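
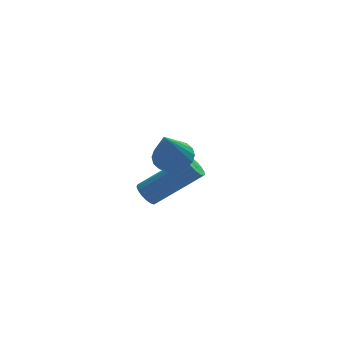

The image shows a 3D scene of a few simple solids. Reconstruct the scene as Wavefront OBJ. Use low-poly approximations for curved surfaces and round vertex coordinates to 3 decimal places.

v 1.788 -0.051 -3.742
v 2.043 0.271 -4.044
v 3.707 0.214 -2.699
v 3.452 -0.109 -2.398
v 1.923 0.418 -3.89
v 3.587 0.361 -2.545
v 1.773 0.457 -3.702
v 3.436 0.4 -2.357
v 1.626 0.379 -3.523
v 3.289 0.322 -2.178
v 1.516 0.203 -3.395
v 3.179 0.146 -2.05
v 1.468 -0.031 -3.346
v 3.132 -0.088 -2.001
v 1.494 -0.27 -3.388
v 3.158 -0.327 -2.043
v 1.587 -0.459 -3.511
v 3.251 -0.516 -2.166
v 1.726 -0.555 -3.687
v 3.39 -0.612 -2.343
v 1.88 -0.535 -3.876
v 3.543 -0.592 -2.531
v 2.012 -0.404 -4.035
v 3.676 -0.462 -2.69
v 2.093 -0.193 -4.126
v 3.757 -0.25 -2.781
v 2.104 0.051 -4.129
v 3.768 -0.006 -2.784
v 2.376 -3.243 -0.047
v 3.043 -3.392 0.043
v 2.004 -4.077 1.327
v 3.011 -3.127 0.195
v 2.853 -2.885 0.299
v 2.6 -2.714 0.334
v 2.303 -2.648 0.294
v 2.02 -2.7 0.186
v 1.808 -2.859 0.032
v 1.708 -3.094 -0.137
v 1.74 -3.359 -0.289
v 1.898 -3.601 -0.393
v 2.151 -3.772 -0.429
v 2.448 -3.838 -0.389
v 2.731 -3.787 -0.281
v 2.943 -3.627 -0.127
f 2 1 5
f 2 5 3
f 3 5 6
f 3 6 4
f 5 1 7
f 5 7 6
f 6 7 8
f 6 8 4
f 7 1 9
f 7 9 8
f 8 9 10
f 8 10 4
f 9 1 11
f 9 11 10
f 10 11 12
f 10 12 4
f 11 1 13
f 11 13 12
f 12 13 14
f 12 14 4
f 13 1 15
f 13 15 14
f 14 15 16
f 14 16 4
f 15 1 17
f 15 17 16
f 16 17 18
f 16 18 4
f 17 1 19
f 17 19 18
f 18 19 20
f 18 20 4
f 19 1 21
f 19 21 20
f 20 21 22
f 20 22 4
f 21 1 23
f 21 23 22
f 22 23 24
f 22 24 4
f 23 1 25
f 23 25 24
f 24 25 26
f 24 26 4
f 25 1 27
f 25 27 26
f 26 27 28
f 26 28 4
f 27 1 2
f 27 2 28
f 28 2 3
f 28 3 4
f 30 29 32
f 30 32 31
f 32 29 33
f 32 33 31
f 33 29 34
f 33 34 31
f 34 29 35
f 34 35 31
f 35 29 36
f 35 36 31
f 36 29 37
f 36 37 31
f 37 29 38
f 37 38 31
f 38 29 39
f 38 39 31
f 39 29 40
f 39 40 31
f 40 29 41
f 40 41 31
f 41 29 42
f 41 42 31
f 42 29 43
f 42 43 31
f 43 29 44
f 43 44 31
f 44 29 30
f 44 30 31



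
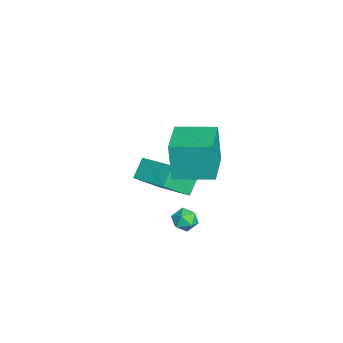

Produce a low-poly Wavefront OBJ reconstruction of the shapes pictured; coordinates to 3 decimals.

v 2.022 1.362 -4.083
v 2.356 0.802 -4.445
v 1.584 0.578 -3.275
v 1.918 0.018 -3.637
v 2.329 0.523 -3.271
v 2.599 1.007 -3.77
v 1.341 0.373 -3.95
v 1.611 0.857 -4.449
v 1.935 0.19 -4.363
v 2.546 0.283 -3.943
v 1.394 1.097 -3.777
v 2.005 1.19 -3.357
v -0.449 -1.869 -2.693
v -1.276 -1.42 -1.811
v -1.326 -0.559 -4.184
v -2.154 -0.11 -3.302
v 0.914 -0.37 -2.178
v 0.086 0.079 -1.296
v 0.036 0.94 -3.669
v -0.791 1.389 -2.787
v 2.318 0.35 1.108
v 2.035 0.187 3.213
v 2.571 2.386 1.3
v 2.288 2.222 3.405
v 4.472 0.058 1.375
v 4.189 -0.106 3.48
v 4.725 2.093 1.567
v 4.442 1.93 3.672
f 1 12 6
f 1 6 2
f 1 2 8
f 1 8 11
f 1 11 12
f 2 6 10
f 6 12 5
f 12 11 3
f 11 8 7
f 8 2 9
f 4 10 5
f 4 5 3
f 4 3 7
f 4 7 9
f 4 9 10
f 5 10 6
f 3 5 12
f 7 3 11
f 9 7 8
f 10 9 2
f 14 16 13
f 17 14 13
f 13 16 15
f 15 17 13
f 14 20 16
f 18 14 17
f 18 20 14
f 16 20 15
f 19 17 15
f 15 20 19
f 19 18 17
f 20 18 19
f 22 24 21
f 25 22 21
f 21 24 23
f 23 25 21
f 22 28 24
f 26 22 25
f 26 28 22
f 24 28 23
f 27 25 23
f 23 28 27
f 27 26 25
f 28 26 27



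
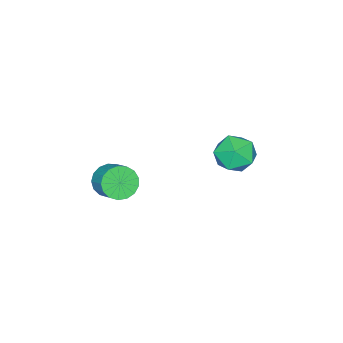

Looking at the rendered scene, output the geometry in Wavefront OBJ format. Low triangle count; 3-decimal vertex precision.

v -2.814 4.318 2.136
v -1.904 4.128 2.86
v -3.996 3.552 3.42
v -3.086 3.362 4.144
v -3.447 4.462 3.927
v -2.716 4.935 3.134
v -3.184 2.745 3.146
v -2.453 3.218 2.353
v -2.133 3.155 3.484
v -2.296 4.217 3.967
v -3.604 3.463 2.313
v -3.767 4.525 2.796
v 2.36 0.5 3.428
v 3.127 0.448 2.923
v 3.627 1.368 3.587
v 2.86 1.42 4.092
v 2.878 0.739 2.706
v 3.378 1.659 3.371
v 2.511 0.976 2.655
v 3.011 1.896 3.32
v 2.108 1.104 2.781
v 2.608 2.024 3.445
v 1.764 1.093 3.055
v 2.264 2.013 3.719
v 1.556 0.947 3.414
v 2.056 1.867 4.079
v 1.532 0.698 3.777
v 2.032 1.618 4.441
v 1.698 0.404 4.059
v 2.198 1.324 4.724
v 2.016 0.132 4.197
v 2.515 1.051 4.862
v 2.412 -0.056 4.159
v 2.912 0.864 4.823
v 2.797 -0.116 3.953
v 3.297 0.803 4.617
v 3.081 -0.036 3.627
v 3.581 0.884 4.291
v 3.2 0.168 3.255
v 3.7 1.088 3.919
f 1 12 6
f 1 6 2
f 1 2 8
f 1 8 11
f 1 11 12
f 2 6 10
f 6 12 5
f 12 11 3
f 11 8 7
f 8 2 9
f 4 10 5
f 4 5 3
f 4 3 7
f 4 7 9
f 4 9 10
f 5 10 6
f 3 5 12
f 7 3 11
f 9 7 8
f 10 9 2
f 14 13 17
f 14 17 15
f 15 17 18
f 15 18 16
f 17 13 19
f 17 19 18
f 18 19 20
f 18 20 16
f 19 13 21
f 19 21 20
f 20 21 22
f 20 22 16
f 21 13 23
f 21 23 22
f 22 23 24
f 22 24 16
f 23 13 25
f 23 25 24
f 24 25 26
f 24 26 16
f 25 13 27
f 25 27 26
f 26 27 28
f 26 28 16
f 27 13 29
f 27 29 28
f 28 29 30
f 28 30 16
f 29 13 31
f 29 31 30
f 30 31 32
f 30 32 16
f 31 13 33
f 31 33 32
f 32 33 34
f 32 34 16
f 33 13 35
f 33 35 34
f 34 35 36
f 34 36 16
f 35 13 37
f 35 37 36
f 36 37 38
f 36 38 16
f 37 13 39
f 37 39 38
f 38 39 40
f 38 40 16
f 39 13 14
f 39 14 40
f 40 14 15
f 40 15 16



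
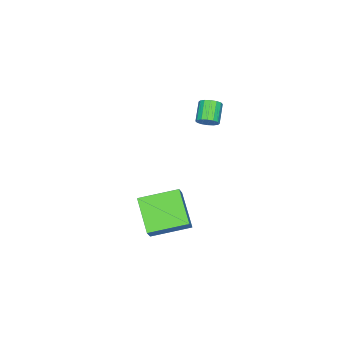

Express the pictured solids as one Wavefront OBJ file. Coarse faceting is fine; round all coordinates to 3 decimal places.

v -0.683 0.136 2.823
v -0.316 0.037 3.205
v -1.129 -0.296 3.9
v -1.497 -0.196 3.517
v -0.391 0.303 3.245
v -1.204 -0.029 3.94
v -0.545 0.525 3.171
v -1.358 0.192 3.866
v -0.735 0.642 3.004
v -1.549 0.31 3.699
v -0.912 0.624 2.788
v -1.725 0.292 3.483
v -1.028 0.475 2.582
v -1.841 0.143 3.276
v -1.051 0.236 2.44
v -1.864 -0.097 3.135
v -0.976 -0.031 2.4
v -1.789 -0.363 3.095
v -0.822 -0.252 2.474
v -1.635 -0.585 3.169
v -0.631 -0.37 2.641
v -1.445 -0.702 3.336
v -0.455 -0.352 2.857
v -1.268 -0.684 3.552
v -0.339 -0.203 3.064
v -1.152 -0.535 3.758
v 1.115 0.47 -3.089
v 0.062 -0.729 -1.901
v 1.716 0.691 -2.334
v 0.662 -0.508 -1.146
v 2.278 -1.032 -3.574
v 1.224 -2.231 -2.386
v 2.878 -0.811 -2.819
v 1.825 -2.01 -1.631
f 2 1 5
f 2 5 3
f 3 5 6
f 3 6 4
f 5 1 7
f 5 7 6
f 6 7 8
f 6 8 4
f 7 1 9
f 7 9 8
f 8 9 10
f 8 10 4
f 9 1 11
f 9 11 10
f 10 11 12
f 10 12 4
f 11 1 13
f 11 13 12
f 12 13 14
f 12 14 4
f 13 1 15
f 13 15 14
f 14 15 16
f 14 16 4
f 15 1 17
f 15 17 16
f 16 17 18
f 16 18 4
f 17 1 19
f 17 19 18
f 18 19 20
f 18 20 4
f 19 1 21
f 19 21 20
f 20 21 22
f 20 22 4
f 21 1 23
f 21 23 22
f 22 23 24
f 22 24 4
f 23 1 25
f 23 25 24
f 24 25 26
f 24 26 4
f 25 1 2
f 25 2 26
f 26 2 3
f 26 3 4
f 28 30 27
f 31 28 27
f 27 30 29
f 29 31 27
f 28 34 30
f 32 28 31
f 32 34 28
f 30 34 29
f 33 31 29
f 29 34 33
f 33 32 31
f 34 32 33



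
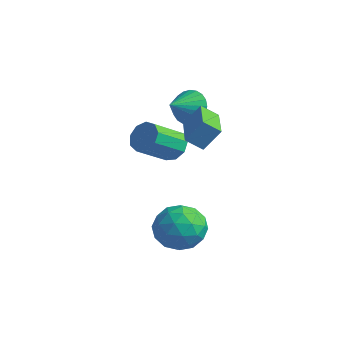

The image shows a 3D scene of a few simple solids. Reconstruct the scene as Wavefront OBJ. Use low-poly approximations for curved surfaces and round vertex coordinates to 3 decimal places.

v -1.583 2.797 0.895
v -2.088 2.238 1.44
v -1.167 3.405 1.904
v -1.672 2.846 2.45
v 0.052 1.454 1.03
v -0.453 0.895 1.576
v 0.468 2.062 2.04
v -0.037 1.503 2.585
v 0.594 -0.253 -1.37
v 1.681 0.108 -1.723
v 0.619 -1.648 -2.717
v 1.706 -1.287 -3.07
v 1.566 -1.809 -2
v 1.55 -0.947 -1.167
v 0.75 -0.593 -3.273
v 0.734 0.269 -2.44
v 1.778 -0.103 -2.899
v 2.282 -0.854 -2.112
v 0.018 -0.686 -2.328
v 0.522 -1.437 -1.541
v 1.136 0.05 -1.428
v 1.164 -1.59 -3.012
v 1.082 -1.896 -2.383
v 1.721 -1.684 -2.591
v 1.059 -0.57 -1.101
v 1.698 -0.358 -1.309
v 1.63 -1.484 -1.472
v 0.602 -1.182 -3.131
v 1.241 -0.97 -3.339
v 0.579 0.144 -1.849
v 1.218 0.356 -2.057
v 0.67 -0.056 -2.968
v 1.831 0.138 -2.327
v 1.846 -0.682 -3.119
v 1.284 -0.274 -3.238
v 1.275 0.232 -2.748
v 2.128 -0.304 -1.865
v 2.142 -1.123 -2.657
v 2.06 -1.43 -2.028
v 2.051 -0.923 -1.538
v 2.184 -0.427 -2.556
v 0.158 -0.417 -1.783
v 0.172 -1.236 -2.575
v 0.249 -0.617 -2.902
v 0.24 -0.11 -2.412
v 0.454 -0.858 -1.321
v 0.469 -1.678 -2.113
v 1.025 -1.772 -1.692
v 1.016 -1.266 -1.202
v 0.116 -1.113 -1.884
v -3.719 3.089 -0.887
v -3.043 3.327 -0.45
v -3.184 1.789 0.605
v -3.861 1.551 0.167
v -3.518 3.538 -0.206
v -3.66 2 0.849
v -4.088 3.539 -0.281
v -4.23 2.001 0.773
v -4.485 3.329 -0.64
v -4.627 1.791 0.415
v -4.524 3.007 -1.114
v -4.665 1.47 -0.06
v -4.186 2.724 -1.483
v -4.328 1.186 -0.428
v -3.63 2.611 -1.572
v -3.771 1.073 -0.518
v -3.115 2.722 -1.341
v -3.257 1.184 -0.287
v -2.883 3.004 -0.898
v -3.025 1.467 0.157
v -3.231 3.605 1.503
v -2.581 3.949 2.104
v -3.129 2.375 2.097
v -2.894 4.014 2.291
v -3.258 4.016 2.359
v -3.619 3.956 2.296
v -3.92 3.843 2.112
v -4.116 3.693 1.836
v -4.178 3.53 1.509
v -4.095 3.378 1.181
v -3.881 3.261 0.902
v -3.568 3.196 0.714
v -3.203 3.194 0.647
v -2.843 3.254 0.71
v -2.542 3.368 0.893
v -2.345 3.517 1.17
v -2.284 3.681 1.497
v -2.367 3.832 1.825
f 2 4 1
f 5 2 1
f 1 4 3
f 3 5 1
f 2 8 4
f 6 2 5
f 6 8 2
f 4 8 3
f 7 5 3
f 3 8 7
f 7 6 5
f 8 6 7
f 9 46 25
f 46 20 49
f 25 49 14
f 46 49 25
f 9 25 21
f 25 14 26
f 21 26 10
f 25 26 21
f 9 21 30
f 21 10 31
f 30 31 16
f 21 31 30
f 9 30 42
f 30 16 45
f 42 45 19
f 30 45 42
f 9 42 46
f 42 19 50
f 46 50 20
f 42 50 46
f 10 26 37
f 26 14 40
f 37 40 18
f 26 40 37
f 14 49 27
f 49 20 48
f 27 48 13
f 49 48 27
f 20 50 47
f 50 19 43
f 47 43 11
f 50 43 47
f 19 45 44
f 45 16 32
f 44 32 15
f 45 32 44
f 16 31 36
f 31 10 33
f 36 33 17
f 31 33 36
f 12 38 24
f 38 18 39
f 24 39 13
f 38 39 24
f 12 24 22
f 24 13 23
f 22 23 11
f 24 23 22
f 12 22 29
f 22 11 28
f 29 28 15
f 22 28 29
f 12 29 34
f 29 15 35
f 34 35 17
f 29 35 34
f 12 34 38
f 34 17 41
f 38 41 18
f 34 41 38
f 13 39 27
f 39 18 40
f 27 40 14
f 39 40 27
f 11 23 47
f 23 13 48
f 47 48 20
f 23 48 47
f 15 28 44
f 28 11 43
f 44 43 19
f 28 43 44
f 17 35 36
f 35 15 32
f 36 32 16
f 35 32 36
f 18 41 37
f 41 17 33
f 37 33 10
f 41 33 37
f 52 51 55
f 52 55 53
f 53 55 56
f 53 56 54
f 55 51 57
f 55 57 56
f 56 57 58
f 56 58 54
f 57 51 59
f 57 59 58
f 58 59 60
f 58 60 54
f 59 51 61
f 59 61 60
f 60 61 62
f 60 62 54
f 61 51 63
f 61 63 62
f 62 63 64
f 62 64 54
f 63 51 65
f 63 65 64
f 64 65 66
f 64 66 54
f 65 51 67
f 65 67 66
f 66 67 68
f 66 68 54
f 67 51 69
f 67 69 68
f 68 69 70
f 68 70 54
f 69 51 52
f 69 52 70
f 70 52 53
f 70 53 54
f 72 71 74
f 72 74 73
f 74 71 75
f 74 75 73
f 75 71 76
f 75 76 73
f 76 71 77
f 76 77 73
f 77 71 78
f 77 78 73
f 78 71 79
f 78 79 73
f 79 71 80
f 79 80 73
f 80 71 81
f 80 81 73
f 81 71 82
f 81 82 73
f 82 71 83
f 82 83 73
f 83 71 84
f 83 84 73
f 84 71 85
f 84 85 73
f 85 71 86
f 85 86 73
f 86 71 87
f 86 87 73
f 87 71 88
f 87 88 73
f 88 71 72
f 88 72 73



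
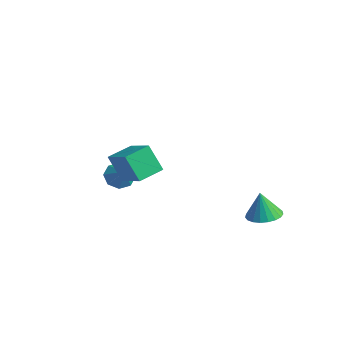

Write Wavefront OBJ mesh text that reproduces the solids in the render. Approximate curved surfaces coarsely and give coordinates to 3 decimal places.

v -0.032 -4.647 3.368
v 1.787 -4.794 4.324
v -0.068 -3.147 3.668
v 1.751 -3.294 4.624
v 0.789 -4.326 1.856
v 2.608 -4.473 2.812
v 0.753 -2.826 2.156
v 2.572 -2.973 3.112
v 3.322 3.18 -2.372
v 3.983 2.379 -2.326
v 3.058 3.06 -0.708
v 4.246 2.716 -2.259
v 4.349 3.134 -2.213
v 4.274 3.559 -2.194
v 4.035 3.919 -2.206
v 3.672 4.152 -2.246
v 3.249 4.216 -2.309
v 2.839 4.101 -2.382
v 2.512 3.827 -2.454
v 2.325 3.442 -2.512
v 2.311 3.011 -2.545
v 2.471 2.609 -2.549
v 2.779 2.306 -2.522
v 3.18 2.155 -2.469
v 3.606 2.18 -2.4
v -3.702 -1.462 -1.108
v -3.064 -1.16 -1.698
v -2.818 -1.698 -0.272
v -3.316 -0.647 -1.287
v -3.794 -0.611 -0.772
v -4.218 -1.074 -0.453
v -4.34 -1.764 -0.518
v -4.089 -2.278 -0.929
v -3.611 -2.314 -1.445
v -3.186 -1.851 -1.763
f 2 4 1
f 5 2 1
f 1 4 3
f 3 5 1
f 2 8 4
f 6 2 5
f 6 8 2
f 4 8 3
f 7 5 3
f 3 8 7
f 7 6 5
f 8 6 7
f 10 9 12
f 10 12 11
f 12 9 13
f 12 13 11
f 13 9 14
f 13 14 11
f 14 9 15
f 14 15 11
f 15 9 16
f 15 16 11
f 16 9 17
f 16 17 11
f 17 9 18
f 17 18 11
f 18 9 19
f 18 19 11
f 19 9 20
f 19 20 11
f 20 9 21
f 20 21 11
f 21 9 22
f 21 22 11
f 22 9 23
f 22 23 11
f 23 9 24
f 23 24 11
f 24 9 25
f 24 25 11
f 25 9 10
f 25 10 11
f 27 26 29
f 27 29 28
f 29 26 30
f 29 30 28
f 30 26 31
f 30 31 28
f 31 26 32
f 31 32 28
f 32 26 33
f 32 33 28
f 33 26 34
f 33 34 28
f 34 26 35
f 34 35 28
f 35 26 27
f 35 27 28



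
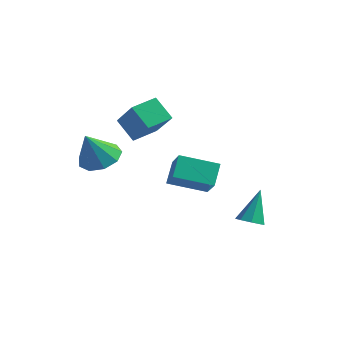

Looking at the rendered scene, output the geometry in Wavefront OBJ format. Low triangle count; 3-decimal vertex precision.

v -2.126 -0.692 0.316
v -3.099 -0.59 1.303
v -1.73 0.583 0.574
v -2.703 0.685 1.561
v -0.757 -1.405 1.739
v -1.73 -1.303 2.726
v -0.361 -0.13 1.997
v -1.334 -0.028 2.984
v -2.3 -2.929 0.096
v -1.543 -3.609 -0.165
v -2.48 -3.731 1.664
v -1.257 -3.036 0.161
v -1.459 -2.413 0.457
v -2.054 -2.032 0.583
v -2.765 -2.07 0.482
v -3.257 -2.51 0.2
v -3.302 -3.146 -0.13
v -2.878 -3.681 -0.355
v -2.183 -3.863 -0.368
v -0.365 -0.094 -1.746
v -0.654 0.807 -0.798
v -1.244 0.641 -2.713
v -1.533 1.543 -1.765
v 1.173 0.997 -2.315
v 0.884 1.899 -1.367
v 0.294 1.733 -3.282
v 0.005 2.634 -2.334
v 2.996 1.141 -4.16
v 3.379 0.659 -3.872
v 2.944 2.079 -2.52
v 3.664 1.041 -4.082
v 3.557 1.482 -4.337
v 3.122 1.723 -4.489
v 2.613 1.624 -4.448
v 2.328 1.242 -4.239
v 2.434 0.801 -3.983
v 2.869 0.56 -3.832
f 2 4 1
f 5 2 1
f 1 4 3
f 3 5 1
f 2 8 4
f 6 2 5
f 6 8 2
f 4 8 3
f 7 5 3
f 3 8 7
f 7 6 5
f 8 6 7
f 10 9 12
f 10 12 11
f 12 9 13
f 12 13 11
f 13 9 14
f 13 14 11
f 14 9 15
f 14 15 11
f 15 9 16
f 15 16 11
f 16 9 17
f 16 17 11
f 17 9 18
f 17 18 11
f 18 9 19
f 18 19 11
f 19 9 10
f 19 10 11
f 21 23 20
f 24 21 20
f 20 23 22
f 22 24 20
f 21 27 23
f 25 21 24
f 25 27 21
f 23 27 22
f 26 24 22
f 22 27 26
f 26 25 24
f 27 25 26
f 29 28 31
f 29 31 30
f 31 28 32
f 31 32 30
f 32 28 33
f 32 33 30
f 33 28 34
f 33 34 30
f 34 28 35
f 34 35 30
f 35 28 36
f 35 36 30
f 36 28 37
f 36 37 30
f 37 28 29
f 37 29 30



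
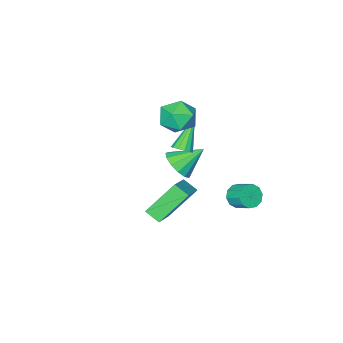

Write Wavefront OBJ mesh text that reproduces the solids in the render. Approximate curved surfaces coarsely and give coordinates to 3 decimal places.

v 1.831 3.325 1.422
v 2.072 2.593 1.867
v 3.158 4.293 2.296
v 3.399 3.561 2.741
v 3.201 2.839 -0.121
v 3.442 2.107 0.324
v 4.528 3.807 0.753
v 4.769 3.075 1.198
v -2.666 1.114 -2.642
v -1.981 1.28 -2.866
v -2.028 2.211 -2.322
v -2.714 2.046 -2.098
v -2.275 1.445 -3.175
v -2.322 2.377 -2.631
v -2.718 1.484 -3.281
v -2.765 2.416 -2.737
v -3.142 1.382 -3.142
v -3.189 2.314 -2.598
v -3.384 1.177 -2.812
v -3.431 2.109 -2.268
v -3.352 0.949 -2.418
v -3.399 1.88 -1.874
v -3.058 0.783 -2.109
v -3.105 1.715 -1.565
v -2.615 0.744 -2.003
v -2.662 1.676 -1.459
v -2.191 0.846 -2.142
v -2.238 1.778 -1.598
v -1.949 1.051 -2.472
v -1.996 1.983 -1.928
v -1.965 -2.813 -2.254
v -1.344 -2.975 -1.487
v -3.135 -2.147 -1.166
v -1.228 -2.458 -1.679
v -1.346 -2.053 -2.053
v -1.661 -1.89 -2.491
v -2.072 -2.02 -2.854
v -2.449 -2.401 -3.026
v -2.673 -2.913 -2.953
v -2.672 -3.393 -2.658
v -2.446 -3.689 -2.235
v -2.068 -3.707 -1.817
v -1.657 -3.44 -1.539
v 0.659 -0.062 4.432
v 0.976 -0.546 3.516
v -1.016 -0.274 3.964
v -0.699 -0.758 3.048
v -0.552 -1.252 4.001
v 0.483 -1.121 4.29
v -0.523 0.301 3.19
v 0.512 0.432 3.479
v 0.246 -0.322 2.749
v 0.227 -1.282 3.25
v -0.267 0.462 4.23
v -0.286 -0.498 4.731
v -0.766 -1.015 0.563
v -0.377 -1.41 0.735
v -2.034 -1.545 2.217
v -0.298 -1.13 0.885
v -0.367 -0.815 0.933
v -0.563 -0.563 0.863
v -0.824 -0.454 0.698
v -1.066 -0.524 0.49
v -1.213 -0.75 0.305
v -1.218 -1.06 0.202
v -1.08 -1.356 0.214
v -0.842 -1.544 0.336
v -0.58 -1.564 0.53
f 2 4 1
f 5 2 1
f 1 4 3
f 3 5 1
f 2 8 4
f 6 2 5
f 6 8 2
f 4 8 3
f 7 5 3
f 3 8 7
f 7 6 5
f 8 6 7
f 10 9 13
f 10 13 11
f 11 13 14
f 11 14 12
f 13 9 15
f 13 15 14
f 14 15 16
f 14 16 12
f 15 9 17
f 15 17 16
f 16 17 18
f 16 18 12
f 17 9 19
f 17 19 18
f 18 19 20
f 18 20 12
f 19 9 21
f 19 21 20
f 20 21 22
f 20 22 12
f 21 9 23
f 21 23 22
f 22 23 24
f 22 24 12
f 23 9 25
f 23 25 24
f 24 25 26
f 24 26 12
f 25 9 27
f 25 27 26
f 26 27 28
f 26 28 12
f 27 9 29
f 27 29 28
f 28 29 30
f 28 30 12
f 29 9 10
f 29 10 30
f 30 10 11
f 30 11 12
f 32 31 34
f 32 34 33
f 34 31 35
f 34 35 33
f 35 31 36
f 35 36 33
f 36 31 37
f 36 37 33
f 37 31 38
f 37 38 33
f 38 31 39
f 38 39 33
f 39 31 40
f 39 40 33
f 40 31 41
f 40 41 33
f 41 31 42
f 41 42 33
f 42 31 43
f 42 43 33
f 43 31 32
f 43 32 33
f 44 55 49
f 44 49 45
f 44 45 51
f 44 51 54
f 44 54 55
f 45 49 53
f 49 55 48
f 55 54 46
f 54 51 50
f 51 45 52
f 47 53 48
f 47 48 46
f 47 46 50
f 47 50 52
f 47 52 53
f 48 53 49
f 46 48 55
f 50 46 54
f 52 50 51
f 53 52 45
f 57 56 59
f 57 59 58
f 59 56 60
f 59 60 58
f 60 56 61
f 60 61 58
f 61 56 62
f 61 62 58
f 62 56 63
f 62 63 58
f 63 56 64
f 63 64 58
f 64 56 65
f 64 65 58
f 65 56 66
f 65 66 58
f 66 56 67
f 66 67 58
f 67 56 68
f 67 68 58
f 68 56 57
f 68 57 58



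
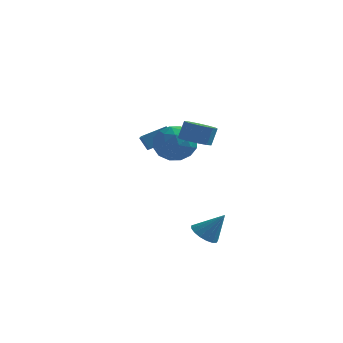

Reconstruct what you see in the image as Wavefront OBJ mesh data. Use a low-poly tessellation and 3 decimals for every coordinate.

v 0.538 -1.323 3.293
v 1.23 -1.683 3.275
v 1.414 -1.376 4.209
v 0.722 -1.017 4.227
v 1.292 -1.232 3.115
v 1.476 -0.926 4.049
v 1.066 -0.817 3.023
v 1.25 -0.51 3.957
v 0.638 -0.595 3.034
v 0.822 -0.288 3.968
v 0.172 -0.651 3.144
v 0.356 -0.344 4.078
v -0.154 -0.964 3.311
v 0.03 -0.657 4.245
v -0.216 -1.414 3.471
v -0.032 -1.108 4.405
v 0.01 -1.83 3.563
v 0.194 -1.523 4.497
v 0.438 -2.052 3.552
v 0.622 -1.745 4.486
v 0.904 -1.996 3.442
v 1.088 -1.689 4.376
v 0.635 -0.208 -2.858
v 1.202 0.037 -3.318
v 1.545 0.008 -1.622
v 1.017 0.345 -3.235
v 0.744 0.526 -3.066
v 0.447 0.539 -2.849
v 0.192 0.381 -2.635
v 0.039 0.088 -2.471
v 0.023 -0.272 -2.396
v 0.146 -0.618 -2.427
v 0.382 -0.87 -2.557
v 0.676 -0.97 -2.756
v 0.961 -0.895 -2.978
v 1.17 -0.663 -3.173
v 1.258 -0.327 -3.295
v -4.195 4.075 1.264
v -3.731 3.095 1.73
v -3.172 4.821 1.814
v -2.708 3.841 2.28
v -3.732 3.959 0.56
v -3.268 2.979 1.026
v -2.709 4.705 1.11
v -2.245 3.725 1.576
v -1.225 1.677 2.544
v -0.796 1.302 1.599
v -1.424 -0.002 3.121
v -0.995 -0.377 2.176
v -0.355 0.158 2.898
v -0.232 1.196 2.542
v -1.988 0.104 2.178
v -1.865 1.142 1.822
v -1.268 0.33 1.373
v -0.258 0.363 1.818
v -1.962 0.937 2.902
v -0.952 0.97 3.347
v -0.993 1.637 2.021
v -1.227 -0.337 2.699
v -0.851 -0.022 3.124
v -0.599 -0.243 2.568
v -0.661 1.574 2.575
v -0.409 1.354 2.02
v -0.15 0.681 2.783
v -1.811 -0.054 2.7
v -1.559 -0.274 2.145
v -1.621 1.543 2.152
v -1.369 1.322 1.596
v -2.07 0.619 1.937
v -1.018 0.845 1.332
v -1.135 -0.142 1.671
v -1.719 0.141 1.673
v -1.647 0.751 1.463
v -0.425 0.864 1.594
v -0.542 -0.123 1.933
v -0.165 0.192 2.358
v -0.093 0.802 2.148
v -0.702 0.293 1.461
v -1.678 1.423 2.787
v -1.795 0.436 3.126
v -2.127 0.498 2.572
v -2.055 1.108 2.362
v -1.085 1.442 3.049
v -1.202 0.455 3.388
v -0.573 0.549 3.257
v -0.501 1.159 3.047
v -1.518 1.007 3.259
f 2 1 5
f 2 5 3
f 3 5 6
f 3 6 4
f 5 1 7
f 5 7 6
f 6 7 8
f 6 8 4
f 7 1 9
f 7 9 8
f 8 9 10
f 8 10 4
f 9 1 11
f 9 11 10
f 10 11 12
f 10 12 4
f 11 1 13
f 11 13 12
f 12 13 14
f 12 14 4
f 13 1 15
f 13 15 14
f 14 15 16
f 14 16 4
f 15 1 17
f 15 17 16
f 16 17 18
f 16 18 4
f 17 1 19
f 17 19 18
f 18 19 20
f 18 20 4
f 19 1 21
f 19 21 20
f 20 21 22
f 20 22 4
f 21 1 2
f 21 2 22
f 22 2 3
f 22 3 4
f 24 23 26
f 24 26 25
f 26 23 27
f 26 27 25
f 27 23 28
f 27 28 25
f 28 23 29
f 28 29 25
f 29 23 30
f 29 30 25
f 30 23 31
f 30 31 25
f 31 23 32
f 31 32 25
f 32 23 33
f 32 33 25
f 33 23 34
f 33 34 25
f 34 23 35
f 34 35 25
f 35 23 36
f 35 36 25
f 36 23 37
f 36 37 25
f 37 23 24
f 37 24 25
f 39 41 38
f 42 39 38
f 38 41 40
f 40 42 38
f 39 45 41
f 43 39 42
f 43 45 39
f 41 45 40
f 44 42 40
f 40 45 44
f 44 43 42
f 45 43 44
f 46 83 62
f 83 57 86
f 62 86 51
f 83 86 62
f 46 62 58
f 62 51 63
f 58 63 47
f 62 63 58
f 46 58 67
f 58 47 68
f 67 68 53
f 58 68 67
f 46 67 79
f 67 53 82
f 79 82 56
f 67 82 79
f 46 79 83
f 79 56 87
f 83 87 57
f 79 87 83
f 47 63 74
f 63 51 77
f 74 77 55
f 63 77 74
f 51 86 64
f 86 57 85
f 64 85 50
f 86 85 64
f 57 87 84
f 87 56 80
f 84 80 48
f 87 80 84
f 56 82 81
f 82 53 69
f 81 69 52
f 82 69 81
f 53 68 73
f 68 47 70
f 73 70 54
f 68 70 73
f 49 75 61
f 75 55 76
f 61 76 50
f 75 76 61
f 49 61 59
f 61 50 60
f 59 60 48
f 61 60 59
f 49 59 66
f 59 48 65
f 66 65 52
f 59 65 66
f 49 66 71
f 66 52 72
f 71 72 54
f 66 72 71
f 49 71 75
f 71 54 78
f 75 78 55
f 71 78 75
f 50 76 64
f 76 55 77
f 64 77 51
f 76 77 64
f 48 60 84
f 60 50 85
f 84 85 57
f 60 85 84
f 52 65 81
f 65 48 80
f 81 80 56
f 65 80 81
f 54 72 73
f 72 52 69
f 73 69 53
f 72 69 73
f 55 78 74
f 78 54 70
f 74 70 47
f 78 70 74



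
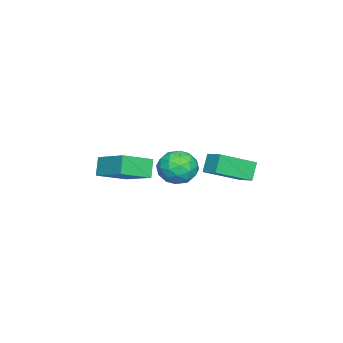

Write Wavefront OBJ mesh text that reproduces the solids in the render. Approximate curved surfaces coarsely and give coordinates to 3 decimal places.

v 2.422 -1.825 -0.142
v 1.868 -1.932 0.695
v 1.333 -0.848 -0.739
v 0.779 -0.955 0.099
v 3.321 -0.345 0.641
v 2.767 -0.452 1.479
v 2.232 0.632 0.045
v 1.678 0.525 0.882
v -2.794 1.523 -0.738
v -2.225 2.303 -0.38
v -4.068 2.866 -1.641
v -3.499 3.646 -1.284
v -2.201 1.494 -1.616
v -1.632 2.274 -1.259
v -3.475 2.837 -2.52
v -2.906 3.617 -2.162
v -0.065 2.019 -0.316
v 0.576 1.809 0.406
v -0.036 0.491 -0.786
v 0.605 0.281 -0.064
v -0.329 0.514 0.158
v -0.347 1.459 0.448
v 0.887 0.841 -0.828
v 0.869 1.786 -0.538
v 1.165 1.081 0.089
v 0.413 0.879 0.699
v 0.127 1.421 -1.079
v -0.625 1.219 -0.469
v 0.253 2.048 0.086
v 0.287 0.252 -0.466
v -0.262 0.389 -0.336
v 0.115 0.266 0.088
v -0.29 1.842 0.111
v 0.087 1.719 0.535
v -0.445 0.958 0.389
v 0.453 0.581 -0.915
v 0.83 0.458 -0.491
v 0.425 2.034 -0.468
v 0.802 1.911 -0.044
v 0.985 1.342 -0.769
v 0.976 1.497 0.325
v 0.993 0.599 0.048
v 1.159 0.928 -0.401
v 1.148 1.483 -0.23
v 0.534 1.378 0.683
v 0.551 0.48 0.406
v 0.002 0.617 0.537
v -0.009 1.173 0.708
v 0.88 0.95 0.497
v -0.011 1.82 -0.786
v 0.006 0.922 -1.063
v 0.549 1.127 -1.088
v 0.538 1.683 -0.917
v -0.453 1.701 -0.428
v -0.436 0.803 -0.705
v -0.608 0.817 -0.15
v -0.619 1.372 0.021
v -0.34 1.35 -0.877
f 2 4 1
f 5 2 1
f 1 4 3
f 3 5 1
f 2 8 4
f 6 2 5
f 6 8 2
f 4 8 3
f 7 5 3
f 3 8 7
f 7 6 5
f 8 6 7
f 10 12 9
f 13 10 9
f 9 12 11
f 11 13 9
f 10 16 12
f 14 10 13
f 14 16 10
f 12 16 11
f 15 13 11
f 11 16 15
f 15 14 13
f 16 14 15
f 17 54 33
f 54 28 57
f 33 57 22
f 54 57 33
f 17 33 29
f 33 22 34
f 29 34 18
f 33 34 29
f 17 29 38
f 29 18 39
f 38 39 24
f 29 39 38
f 17 38 50
f 38 24 53
f 50 53 27
f 38 53 50
f 17 50 54
f 50 27 58
f 54 58 28
f 50 58 54
f 18 34 45
f 34 22 48
f 45 48 26
f 34 48 45
f 22 57 35
f 57 28 56
f 35 56 21
f 57 56 35
f 28 58 55
f 58 27 51
f 55 51 19
f 58 51 55
f 27 53 52
f 53 24 40
f 52 40 23
f 53 40 52
f 24 39 44
f 39 18 41
f 44 41 25
f 39 41 44
f 20 46 32
f 46 26 47
f 32 47 21
f 46 47 32
f 20 32 30
f 32 21 31
f 30 31 19
f 32 31 30
f 20 30 37
f 30 19 36
f 37 36 23
f 30 36 37
f 20 37 42
f 37 23 43
f 42 43 25
f 37 43 42
f 20 42 46
f 42 25 49
f 46 49 26
f 42 49 46
f 21 47 35
f 47 26 48
f 35 48 22
f 47 48 35
f 19 31 55
f 31 21 56
f 55 56 28
f 31 56 55
f 23 36 52
f 36 19 51
f 52 51 27
f 36 51 52
f 25 43 44
f 43 23 40
f 44 40 24
f 43 40 44
f 26 49 45
f 49 25 41
f 45 41 18
f 49 41 45



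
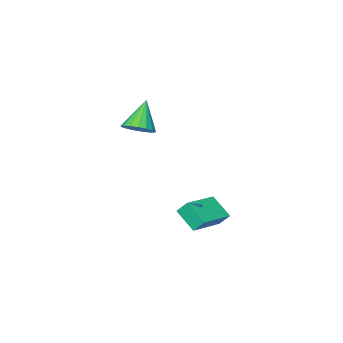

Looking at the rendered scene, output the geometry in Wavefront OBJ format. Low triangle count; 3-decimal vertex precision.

v -4.745 0.55 -4.146
v -4.631 -0.506 -3.297
v -4.972 1.016 -3.537
v -4.858 -0.04 -2.687
v -2.882 1.02 -3.813
v -2.768 -0.036 -2.963
v -3.109 1.486 -3.203
v -2.995 0.43 -2.354
v -1.836 -1.582 1.832
v -1.204 -1.346 2.262
v -2.644 -2.038 3.268
v -1.422 -1.032 2.239
v -1.735 -0.844 2.123
v -2.071 -0.825 1.94
v -2.353 -0.98 1.732
v -2.516 -1.272 1.547
v -2.524 -1.636 1.427
v -2.374 -1.987 1.4
v -2.101 -2.246 1.472
v -1.767 -2.352 1.626
v -1.449 -2.282 1.827
v -1.219 -2.052 2.03
v -1.131 -1.714 2.187
f 2 4 1
f 5 2 1
f 1 4 3
f 3 5 1
f 2 8 4
f 6 2 5
f 6 8 2
f 4 8 3
f 7 5 3
f 3 8 7
f 7 6 5
f 8 6 7
f 10 9 12
f 10 12 11
f 12 9 13
f 12 13 11
f 13 9 14
f 13 14 11
f 14 9 15
f 14 15 11
f 15 9 16
f 15 16 11
f 16 9 17
f 16 17 11
f 17 9 18
f 17 18 11
f 18 9 19
f 18 19 11
f 19 9 20
f 19 20 11
f 20 9 21
f 20 21 11
f 21 9 22
f 21 22 11
f 22 9 23
f 22 23 11
f 23 9 10
f 23 10 11



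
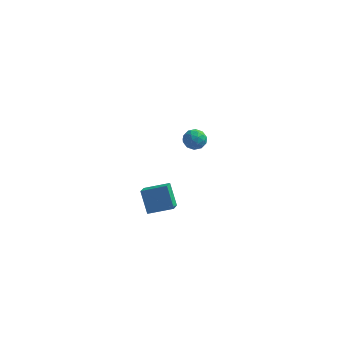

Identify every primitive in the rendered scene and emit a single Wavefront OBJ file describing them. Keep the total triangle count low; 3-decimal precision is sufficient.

v -1.91 4.014 2.548
v -1.489 3.748 2.143
v -2.571 3.232 2.377
v -2.15 2.966 1.972
v -2.023 2.984 2.6
v -1.615 3.467 2.706
v -2.445 3.513 1.814
v -2.037 3.996 1.92
v -1.82 3.438 1.689
v -1.56 3.111 2.176
v -2.5 3.869 2.344
v -2.24 3.542 2.831
v -1.642 3.949 2.361
v -2.418 3.031 2.159
v -2.344 3.041 2.528
v -2.097 2.884 2.291
v -1.715 3.784 2.692
v -1.468 3.628 2.454
v -1.782 3.179 2.722
v -2.592 3.352 2.066
v -2.345 3.196 1.828
v -1.963 4.096 2.229
v -1.716 3.939 1.992
v -2.278 3.801 1.798
v -1.589 3.611 1.856
v -1.978 3.152 1.755
v -2.151 3.473 1.662
v -1.911 3.757 1.725
v -1.436 3.419 2.142
v -1.824 2.959 2.041
v -1.75 2.97 2.41
v -1.51 3.253 2.473
v -1.63 3.237 1.875
v -2.236 4.021 2.479
v -2.624 3.561 2.378
v -2.55 3.727 2.047
v -2.31 4.01 2.11
v -2.082 3.828 2.765
v -2.471 3.369 2.664
v -2.149 3.223 2.795
v -1.909 3.507 2.858
v -2.43 3.743 2.645
v -2.944 -2.346 3.122
v -2.848 -3.236 3.652
v -1.79 -2.015 3.47
v -1.695 -2.905 4
v -2.465 -2.915 2.08
v -2.37 -3.805 2.61
v -1.312 -2.584 2.428
v -1.216 -3.474 2.958
f 1 38 17
f 38 12 41
f 17 41 6
f 38 41 17
f 1 17 13
f 17 6 18
f 13 18 2
f 17 18 13
f 1 13 22
f 13 2 23
f 22 23 8
f 13 23 22
f 1 22 34
f 22 8 37
f 34 37 11
f 22 37 34
f 1 34 38
f 34 11 42
f 38 42 12
f 34 42 38
f 2 18 29
f 18 6 32
f 29 32 10
f 18 32 29
f 6 41 19
f 41 12 40
f 19 40 5
f 41 40 19
f 12 42 39
f 42 11 35
f 39 35 3
f 42 35 39
f 11 37 36
f 37 8 24
f 36 24 7
f 37 24 36
f 8 23 28
f 23 2 25
f 28 25 9
f 23 25 28
f 4 30 16
f 30 10 31
f 16 31 5
f 30 31 16
f 4 16 14
f 16 5 15
f 14 15 3
f 16 15 14
f 4 14 21
f 14 3 20
f 21 20 7
f 14 20 21
f 4 21 26
f 21 7 27
f 26 27 9
f 21 27 26
f 4 26 30
f 26 9 33
f 30 33 10
f 26 33 30
f 5 31 19
f 31 10 32
f 19 32 6
f 31 32 19
f 3 15 39
f 15 5 40
f 39 40 12
f 15 40 39
f 7 20 36
f 20 3 35
f 36 35 11
f 20 35 36
f 9 27 28
f 27 7 24
f 28 24 8
f 27 24 28
f 10 33 29
f 33 9 25
f 29 25 2
f 33 25 29
f 44 46 43
f 47 44 43
f 43 46 45
f 45 47 43
f 44 50 46
f 48 44 47
f 48 50 44
f 46 50 45
f 49 47 45
f 45 50 49
f 49 48 47
f 50 48 49



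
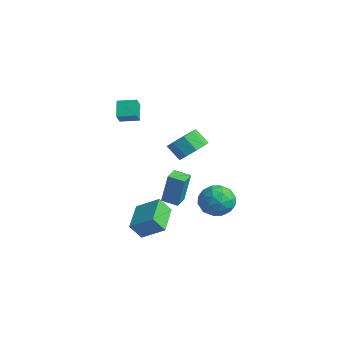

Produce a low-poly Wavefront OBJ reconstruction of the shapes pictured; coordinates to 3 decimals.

v 3.186 -3.635 -0.016
v 3.515 -3.449 1.877
v 2.727 -2.872 -0.011
v 3.056 -2.687 1.882
v 3.984 -3.153 -0.202
v 4.313 -2.968 1.691
v 3.525 -2.391 -0.197
v 3.854 -2.205 1.696
v 0.273 -2.351 -3.181
v -0.033 -2.931 -2.273
v 1.368 -1.607 -2.338
v 1.063 -2.187 -1.429
v 1.557 -3.733 -3.631
v 1.252 -4.313 -2.722
v 2.653 -2.989 -2.787
v 2.347 -3.569 -1.879
v -2.885 3.154 -1.282
v -2.193 3.46 -0.54
v -2.982 3.152 0.324
v -3.675 2.846 -0.418
v -2.616 4.017 -0.729
v -3.406 3.71 0.135
v -3.166 4.171 -1.176
v -3.955 3.863 -0.312
v -3.584 3.848 -1.673
v -4.374 3.54 -0.809
v -3.676 3.201 -1.987
v -4.465 2.893 -1.123
v -3.397 2.532 -1.971
v -4.186 2.224 -1.107
v -2.879 2.153 -1.633
v -3.668 1.846 -0.769
v -2.364 2.243 -1.13
v -3.153 1.936 -0.266
v -2.093 2.759 -0.699
v -2.882 2.452 0.165
v -3.744 -1.564 2.681
v -4.473 -1.007 3.454
v -4.108 -1.089 1.996
v -4.838 -0.532 2.769
v -2.962 -0.748 2.831
v -3.692 -0.191 3.604
v -3.327 -0.273 2.146
v -4.056 0.284 2.919
v -0.182 1.988 -3.03
v 0.437 2.513 -3.838
v 1.363 1.227 -2.342
v 1.982 1.752 -3.15
v 1.488 2.366 -2.317
v 0.533 2.836 -2.743
v 1.267 0.904 -3.437
v 0.312 1.374 -3.863
v 1.333 1.844 -4.09
v 1.469 2.747 -3.398
v 0.331 0.993 -2.782
v 0.467 1.896 -2.09
v -0.008 2.317 -3.494
v 1.808 1.423 -2.686
v 1.518 1.783 -2.196
v 1.882 2.092 -2.671
v 0.048 2.507 -2.851
v 0.412 2.816 -3.326
v 1.03 2.729 -2.432
v 1.388 0.924 -2.854
v 1.752 1.233 -3.329
v -0.082 1.648 -3.509
v 0.282 1.957 -3.984
v 0.77 1.011 -3.748
v 0.882 2.233 -4.118
v 1.79 1.785 -3.713
v 1.37 1.287 -3.882
v 0.809 1.563 -4.132
v 0.963 2.764 -3.711
v 1.871 2.316 -3.306
v 1.58 2.677 -2.817
v 1.019 2.953 -3.067
v 1.489 2.37 -3.859
v -0.071 1.424 -2.874
v 0.837 0.976 -2.469
v 0.781 0.787 -3.113
v 0.22 1.063 -3.363
v 0.01 1.955 -2.467
v 0.918 1.507 -2.062
v 0.991 2.177 -2.048
v 0.43 2.453 -2.298
v 0.311 1.37 -2.321
f 2 4 1
f 5 2 1
f 1 4 3
f 3 5 1
f 2 8 4
f 6 2 5
f 6 8 2
f 4 8 3
f 7 5 3
f 3 8 7
f 7 6 5
f 8 6 7
f 10 12 9
f 13 10 9
f 9 12 11
f 11 13 9
f 10 16 12
f 14 10 13
f 14 16 10
f 12 16 11
f 15 13 11
f 11 16 15
f 15 14 13
f 16 14 15
f 18 17 21
f 18 21 19
f 19 21 22
f 19 22 20
f 21 17 23
f 21 23 22
f 22 23 24
f 22 24 20
f 23 17 25
f 23 25 24
f 24 25 26
f 24 26 20
f 25 17 27
f 25 27 26
f 26 27 28
f 26 28 20
f 27 17 29
f 27 29 28
f 28 29 30
f 28 30 20
f 29 17 31
f 29 31 30
f 30 31 32
f 30 32 20
f 31 17 33
f 31 33 32
f 32 33 34
f 32 34 20
f 33 17 35
f 33 35 34
f 34 35 36
f 34 36 20
f 35 17 18
f 35 18 36
f 36 18 19
f 36 19 20
f 38 40 37
f 41 38 37
f 37 40 39
f 39 41 37
f 38 44 40
f 42 38 41
f 42 44 38
f 40 44 39
f 43 41 39
f 39 44 43
f 43 42 41
f 44 42 43
f 45 82 61
f 82 56 85
f 61 85 50
f 82 85 61
f 45 61 57
f 61 50 62
f 57 62 46
f 61 62 57
f 45 57 66
f 57 46 67
f 66 67 52
f 57 67 66
f 45 66 78
f 66 52 81
f 78 81 55
f 66 81 78
f 45 78 82
f 78 55 86
f 82 86 56
f 78 86 82
f 46 62 73
f 62 50 76
f 73 76 54
f 62 76 73
f 50 85 63
f 85 56 84
f 63 84 49
f 85 84 63
f 56 86 83
f 86 55 79
f 83 79 47
f 86 79 83
f 55 81 80
f 81 52 68
f 80 68 51
f 81 68 80
f 52 67 72
f 67 46 69
f 72 69 53
f 67 69 72
f 48 74 60
f 74 54 75
f 60 75 49
f 74 75 60
f 48 60 58
f 60 49 59
f 58 59 47
f 60 59 58
f 48 58 65
f 58 47 64
f 65 64 51
f 58 64 65
f 48 65 70
f 65 51 71
f 70 71 53
f 65 71 70
f 48 70 74
f 70 53 77
f 74 77 54
f 70 77 74
f 49 75 63
f 75 54 76
f 63 76 50
f 75 76 63
f 47 59 83
f 59 49 84
f 83 84 56
f 59 84 83
f 51 64 80
f 64 47 79
f 80 79 55
f 64 79 80
f 53 71 72
f 71 51 68
f 72 68 52
f 71 68 72
f 54 77 73
f 77 53 69
f 73 69 46
f 77 69 73



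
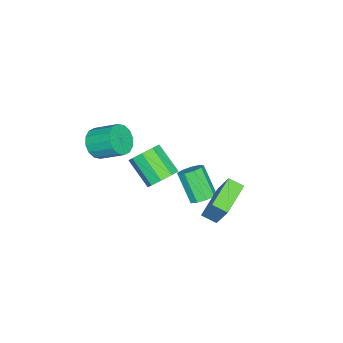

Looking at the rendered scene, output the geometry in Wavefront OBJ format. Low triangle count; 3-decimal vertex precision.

v -1.816 1.632 -3.577
v -1.087 1.612 -3.299
v -1.715 0.568 -1.726
v -2.444 0.588 -2.003
v -1.342 2.044 -3.114
v -1.969 1 -1.541
v -1.818 2.282 -3.146
v -2.446 1.238 -1.572
v -2.293 2.217 -3.379
v -2.921 1.173 -1.806
v -2.545 1.877 -3.705
v -3.173 0.834 -2.131
v -2.456 1.423 -3.971
v -3.084 0.38 -2.397
v -2.068 1.067 -4.052
v -2.696 0.023 -2.478
v -1.561 0.975 -3.911
v -2.189 -0.069 -2.337
v -1.174 1.19 -3.614
v -1.802 0.146 -2.04
v -0.582 2.967 -1.094
v -0.01 3.812 0.696
v -0.646 3.813 -1.473
v -0.075 4.659 0.316
v 1.335 2.861 -1.656
v 1.906 3.707 0.133
v 1.27 3.708 -2.036
v 1.842 4.553 -0.246
v -1.893 -0.748 -2.876
v -0.948 -1.022 -2.698
v -1.602 -2.466 -1.446
v -2.547 -2.192 -1.624
v -1.142 -0.544 -2.249
v -1.796 -1.988 -0.996
v -1.687 -0.162 -2.093
v -2.341 -1.605 -0.84
v -2.329 -0.054 -2.304
v -2.983 -1.497 -1.051
v -2.767 -0.271 -2.782
v -3.421 -1.714 -1.53
v -2.796 -0.711 -3.305
v -3.45 -2.155 -2.052
v -2.402 -1.169 -3.627
v -3.057 -2.612 -2.374
v -1.771 -1.43 -3.598
v -2.425 -2.873 -2.345
v -1.196 -1.372 -3.231
v -1.85 -2.815 -1.978
v 2.213 -2.61 3.105
v 2.999 -2.887 3.56
v 2.993 -1.508 4.41
v 2.207 -1.23 3.955
v 3.161 -2.643 3.165
v 3.154 -1.263 4.015
v 3.068 -2.389 2.754
v 3.062 -1.01 3.604
v 2.746 -2.195 2.437
v 2.74 -0.816 3.287
v 2.282 -2.112 2.299
v 2.276 -0.733 3.148
v 1.799 -2.162 2.376
v 1.793 -0.783 3.226
v 1.427 -2.332 2.65
v 1.421 -0.953 3.5
v 1.266 -2.577 3.045
v 1.259 -1.197 3.895
v 1.358 -2.83 3.456
v 1.352 -1.451 4.306
v 1.68 -3.024 3.773
v 1.674 -1.645 4.623
v 2.144 -3.107 3.912
v 2.138 -1.728 4.761
v 2.627 -3.057 3.834
v 2.621 -1.678 4.684
f 2 1 5
f 2 5 3
f 3 5 6
f 3 6 4
f 5 1 7
f 5 7 6
f 6 7 8
f 6 8 4
f 7 1 9
f 7 9 8
f 8 9 10
f 8 10 4
f 9 1 11
f 9 11 10
f 10 11 12
f 10 12 4
f 11 1 13
f 11 13 12
f 12 13 14
f 12 14 4
f 13 1 15
f 13 15 14
f 14 15 16
f 14 16 4
f 15 1 17
f 15 17 16
f 16 17 18
f 16 18 4
f 17 1 19
f 17 19 18
f 18 19 20
f 18 20 4
f 19 1 2
f 19 2 20
f 20 2 3
f 20 3 4
f 22 24 21
f 25 22 21
f 21 24 23
f 23 25 21
f 22 28 24
f 26 22 25
f 26 28 22
f 24 28 23
f 27 25 23
f 23 28 27
f 27 26 25
f 28 26 27
f 30 29 33
f 30 33 31
f 31 33 34
f 31 34 32
f 33 29 35
f 33 35 34
f 34 35 36
f 34 36 32
f 35 29 37
f 35 37 36
f 36 37 38
f 36 38 32
f 37 29 39
f 37 39 38
f 38 39 40
f 38 40 32
f 39 29 41
f 39 41 40
f 40 41 42
f 40 42 32
f 41 29 43
f 41 43 42
f 42 43 44
f 42 44 32
f 43 29 45
f 43 45 44
f 44 45 46
f 44 46 32
f 45 29 47
f 45 47 46
f 46 47 48
f 46 48 32
f 47 29 30
f 47 30 48
f 48 30 31
f 48 31 32
f 50 49 53
f 50 53 51
f 51 53 54
f 51 54 52
f 53 49 55
f 53 55 54
f 54 55 56
f 54 56 52
f 55 49 57
f 55 57 56
f 56 57 58
f 56 58 52
f 57 49 59
f 57 59 58
f 58 59 60
f 58 60 52
f 59 49 61
f 59 61 60
f 60 61 62
f 60 62 52
f 61 49 63
f 61 63 62
f 62 63 64
f 62 64 52
f 63 49 65
f 63 65 64
f 64 65 66
f 64 66 52
f 65 49 67
f 65 67 66
f 66 67 68
f 66 68 52
f 67 49 69
f 67 69 68
f 68 69 70
f 68 70 52
f 69 49 71
f 69 71 70
f 70 71 72
f 70 72 52
f 71 49 73
f 71 73 72
f 72 73 74
f 72 74 52
f 73 49 50
f 73 50 74
f 74 50 51
f 74 51 52



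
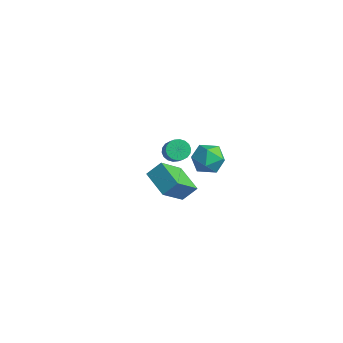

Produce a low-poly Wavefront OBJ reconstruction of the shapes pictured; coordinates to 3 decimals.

v 2.585 0.501 1.391
v 3.086 -0.075 2.099
v 1.334 -0.625 1.361
v 1.835 -1.201 2.069
v 1.432 -0.28 2.338
v 2.205 0.416 2.357
v 2.215 -1.116 1.103
v 2.988 -0.42 1.122
v 2.857 -1.074 1.921
v 2.373 -0.557 2.684
v 2.047 -0.143 0.776
v 1.563 0.374 1.539
v 1.896 -2.408 3.225
v 2.344 -2.496 2.749
v 3.112 -2.86 3.538
v 2.664 -2.772 4.015
v 2.39 -2.218 2.832
v 3.159 -2.582 3.621
v 2.339 -1.978 2.992
v 3.107 -2.342 3.782
v 2.2 -1.823 3.199
v 2.968 -2.187 3.989
v 2 -1.784 3.412
v 2.769 -2.147 4.201
v 1.78 -1.868 3.587
v 2.549 -2.232 4.376
v 1.583 -2.06 3.69
v 2.351 -2.423 4.48
v 1.448 -2.32 3.702
v 2.216 -2.684 4.491
v 1.401 -2.598 3.619
v 2.17 -2.962 4.408
v 1.453 -2.838 3.458
v 2.221 -3.202 4.248
v 1.592 -2.993 3.251
v 2.36 -3.357 4.041
v 1.791 -3.033 3.039
v 2.56 -3.396 3.828
v 2.011 -2.948 2.864
v 2.78 -3.312 3.653
v 2.209 -2.757 2.76
v 2.977 -3.12 3.55
v -2.845 0.98 -3.974
v -2.625 -0.633 -2.494
v -2.485 1.751 -3.187
v -2.264 0.138 -1.707
v -1.116 0.722 -4.513
v -0.895 -0.891 -3.033
v -0.755 1.493 -3.726
v -0.535 -0.12 -2.246
f 1 12 6
f 1 6 2
f 1 2 8
f 1 8 11
f 1 11 12
f 2 6 10
f 6 12 5
f 12 11 3
f 11 8 7
f 8 2 9
f 4 10 5
f 4 5 3
f 4 3 7
f 4 7 9
f 4 9 10
f 5 10 6
f 3 5 12
f 7 3 11
f 9 7 8
f 10 9 2
f 14 13 17
f 14 17 15
f 15 17 18
f 15 18 16
f 17 13 19
f 17 19 18
f 18 19 20
f 18 20 16
f 19 13 21
f 19 21 20
f 20 21 22
f 20 22 16
f 21 13 23
f 21 23 22
f 22 23 24
f 22 24 16
f 23 13 25
f 23 25 24
f 24 25 26
f 24 26 16
f 25 13 27
f 25 27 26
f 26 27 28
f 26 28 16
f 27 13 29
f 27 29 28
f 28 29 30
f 28 30 16
f 29 13 31
f 29 31 30
f 30 31 32
f 30 32 16
f 31 13 33
f 31 33 32
f 32 33 34
f 32 34 16
f 33 13 35
f 33 35 34
f 34 35 36
f 34 36 16
f 35 13 37
f 35 37 36
f 36 37 38
f 36 38 16
f 37 13 39
f 37 39 38
f 38 39 40
f 38 40 16
f 39 13 41
f 39 41 40
f 40 41 42
f 40 42 16
f 41 13 14
f 41 14 42
f 42 14 15
f 42 15 16
f 44 46 43
f 47 44 43
f 43 46 45
f 45 47 43
f 44 50 46
f 48 44 47
f 48 50 44
f 46 50 45
f 49 47 45
f 45 50 49
f 49 48 47
f 50 48 49



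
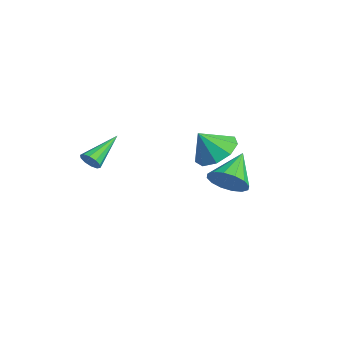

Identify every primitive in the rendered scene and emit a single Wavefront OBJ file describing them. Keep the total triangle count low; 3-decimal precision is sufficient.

v -2.06 -3.318 -3.663
v -1.612 -3.2 -3.386
v -2.96 -1.902 -2.817
v -1.606 -3.026 -3.67
v -1.773 -2.963 -3.952
v -2.05 -3.037 -4.124
v -2.33 -3.218 -4.12
v -2.508 -3.437 -3.941
v -2.514 -3.611 -3.656
v -2.346 -3.673 -3.374
v -2.07 -3.6 -3.203
v -1.789 -3.419 -3.207
v -2.133 2.22 -3.959
v -1.6 2.996 -3.389
v -2.207 1.42 -2.801
v -2.343 3.115 -3.354
v -2.987 2.815 -3.602
v -3.231 2.237 -4.017
v -2.962 1.652 -4.405
v -2.305 1.332 -4.584
v -1.567 1.428 -4.471
v -1.094 1.895 -4.118
v -1.107 2.514 -3.69
v 2.913 1.034 -2.886
v 3.621 1.471 -2.518
v 1.827 2.026 -1.974
v 3.516 1.715 -2.907
v 3.25 1.776 -3.291
v 2.893 1.638 -3.566
v 2.542 1.338 -3.659
v 2.29 0.957 -3.544
v 2.204 0.597 -3.253
v 2.309 0.353 -2.864
v 2.575 0.292 -2.48
v 2.932 0.43 -2.205
v 3.284 0.73 -2.113
v 3.536 1.111 -2.227
f 2 1 4
f 2 4 3
f 4 1 5
f 4 5 3
f 5 1 6
f 5 6 3
f 6 1 7
f 6 7 3
f 7 1 8
f 7 8 3
f 8 1 9
f 8 9 3
f 9 1 10
f 9 10 3
f 10 1 11
f 10 11 3
f 11 1 12
f 11 12 3
f 12 1 2
f 12 2 3
f 14 13 16
f 14 16 15
f 16 13 17
f 16 17 15
f 17 13 18
f 17 18 15
f 18 13 19
f 18 19 15
f 19 13 20
f 19 20 15
f 20 13 21
f 20 21 15
f 21 13 22
f 21 22 15
f 22 13 23
f 22 23 15
f 23 13 14
f 23 14 15
f 25 24 27
f 25 27 26
f 27 24 28
f 27 28 26
f 28 24 29
f 28 29 26
f 29 24 30
f 29 30 26
f 30 24 31
f 30 31 26
f 31 24 32
f 31 32 26
f 32 24 33
f 32 33 26
f 33 24 34
f 33 34 26
f 34 24 35
f 34 35 26
f 35 24 36
f 35 36 26
f 36 24 37
f 36 37 26
f 37 24 25
f 37 25 26



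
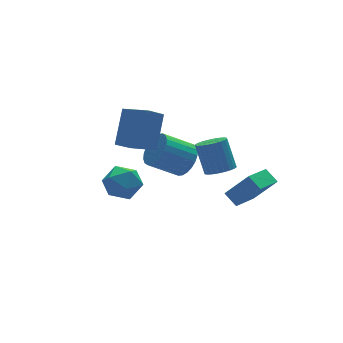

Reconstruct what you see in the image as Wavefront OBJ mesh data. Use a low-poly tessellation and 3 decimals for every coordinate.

v -2.856 0.491 -0.117
v -2.127 0.502 0.656
v -2.113 -0.902 -0.796
v -1.384 -0.891 -0.023
v -2.394 -1.133 0.202
v -2.853 -0.273 0.621
v -1.387 -0.127 -0.761
v -1.846 0.733 -0.342
v -1.22 0.12 0.258
v -1.842 -0.502 0.853
v -2.398 0.102 -0.993
v -3.02 -0.52 -0.398
v 2.115 -2.044 0.488
v 2.561 -1.478 0.165
v 2.531 -0.609 1.649
v 2.085 -1.176 1.972
v 2.277 -1.376 0.1
v 2.248 -0.507 1.584
v 1.969 -1.376 0.093
v 1.94 -0.507 1.578
v 1.683 -1.477 0.147
v 1.654 -0.608 1.631
v 1.463 -1.665 0.253
v 1.433 -0.796 1.737
v 1.342 -1.911 0.394
v 1.312 -1.042 1.878
v 1.338 -2.177 0.55
v 1.309 -1.308 2.034
v 1.453 -2.423 0.696
v 1.424 -1.554 2.18
v 1.669 -2.611 0.811
v 1.639 -1.742 2.295
v 1.952 -2.713 0.876
v 1.923 -1.844 2.36
v 2.26 -2.713 0.882
v 2.231 -1.844 2.367
v 2.546 -2.612 0.829
v 2.517 -1.743 2.313
v 2.767 -2.424 0.723
v 2.737 -1.555 2.207
v 2.888 -2.178 0.582
v 2.858 -1.309 2.066
v 2.891 -1.912 0.426
v 2.862 -1.043 1.91
v 2.776 -1.666 0.28
v 2.747 -0.797 1.764
v 0.431 1.154 0.43
v -0.545 0.876 1.226
v -0.3 2.472 -0.008
v -1.277 2.195 0.788
v 1.417 2.225 2.012
v 0.44 1.948 2.808
v 0.685 3.544 1.574
v -0.291 3.266 2.37
v 2.63 2.196 -1.793
v 3.256 2.57 -1.08
v 1.796 3.059 -0.054
v 1.17 2.684 -0.767
v 3.201 2.89 -1.31
v 1.741 3.378 -0.285
v 3.059 3.104 -1.614
v 1.599 3.592 -0.589
v 2.852 3.179 -1.946
v 1.392 3.668 -0.92
v 2.611 3.105 -2.254
v 1.151 3.594 -1.228
v 2.373 2.893 -2.491
v 0.913 3.382 -1.466
v 2.174 2.574 -2.623
v 0.714 3.063 -1.597
v 2.044 2.198 -2.628
v 0.584 2.687 -1.602
v 2.004 1.821 -2.506
v 0.544 2.31 -1.48
v 2.059 1.502 -2.275
v 0.599 1.99 -1.25
v 2.201 1.288 -1.971
v 0.741 1.776 -0.946
v 2.408 1.212 -1.64
v 0.948 1.701 -0.614
v 2.649 1.286 -1.332
v 1.189 1.775 -0.306
v 2.887 1.498 -1.094
v 1.427 1.987 -0.069
v 3.086 1.817 -0.963
v 1.626 2.306 0.063
v 3.216 2.193 -0.958
v 1.756 2.682 0.068
v 2.93 -4.303 0.362
v 2.721 -3.579 0.853
v 2.039 -3.656 -0.973
v 1.83 -2.932 -0.481
v 4.39 -3.488 -0.219
v 4.181 -2.764 0.273
v 3.499 -2.841 -1.553
v 3.29 -2.117 -1.062
f 1 12 6
f 1 6 2
f 1 2 8
f 1 8 11
f 1 11 12
f 2 6 10
f 6 12 5
f 12 11 3
f 11 8 7
f 8 2 9
f 4 10 5
f 4 5 3
f 4 3 7
f 4 7 9
f 4 9 10
f 5 10 6
f 3 5 12
f 7 3 11
f 9 7 8
f 10 9 2
f 14 13 17
f 14 17 15
f 15 17 18
f 15 18 16
f 17 13 19
f 17 19 18
f 18 19 20
f 18 20 16
f 19 13 21
f 19 21 20
f 20 21 22
f 20 22 16
f 21 13 23
f 21 23 22
f 22 23 24
f 22 24 16
f 23 13 25
f 23 25 24
f 24 25 26
f 24 26 16
f 25 13 27
f 25 27 26
f 26 27 28
f 26 28 16
f 27 13 29
f 27 29 28
f 28 29 30
f 28 30 16
f 29 13 31
f 29 31 30
f 30 31 32
f 30 32 16
f 31 13 33
f 31 33 32
f 32 33 34
f 32 34 16
f 33 13 35
f 33 35 34
f 34 35 36
f 34 36 16
f 35 13 37
f 35 37 36
f 36 37 38
f 36 38 16
f 37 13 39
f 37 39 38
f 38 39 40
f 38 40 16
f 39 13 41
f 39 41 40
f 40 41 42
f 40 42 16
f 41 13 43
f 41 43 42
f 42 43 44
f 42 44 16
f 43 13 45
f 43 45 44
f 44 45 46
f 44 46 16
f 45 13 14
f 45 14 46
f 46 14 15
f 46 15 16
f 48 50 47
f 51 48 47
f 47 50 49
f 49 51 47
f 48 54 50
f 52 48 51
f 52 54 48
f 50 54 49
f 53 51 49
f 49 54 53
f 53 52 51
f 54 52 53
f 56 55 59
f 56 59 57
f 57 59 60
f 57 60 58
f 59 55 61
f 59 61 60
f 60 61 62
f 60 62 58
f 61 55 63
f 61 63 62
f 62 63 64
f 62 64 58
f 63 55 65
f 63 65 64
f 64 65 66
f 64 66 58
f 65 55 67
f 65 67 66
f 66 67 68
f 66 68 58
f 67 55 69
f 67 69 68
f 68 69 70
f 68 70 58
f 69 55 71
f 69 71 70
f 70 71 72
f 70 72 58
f 71 55 73
f 71 73 72
f 72 73 74
f 72 74 58
f 73 55 75
f 73 75 74
f 74 75 76
f 74 76 58
f 75 55 77
f 75 77 76
f 76 77 78
f 76 78 58
f 77 55 79
f 77 79 78
f 78 79 80
f 78 80 58
f 79 55 81
f 79 81 80
f 80 81 82
f 80 82 58
f 81 55 83
f 81 83 82
f 82 83 84
f 82 84 58
f 83 55 85
f 83 85 84
f 84 85 86
f 84 86 58
f 85 55 87
f 85 87 86
f 86 87 88
f 86 88 58
f 87 55 56
f 87 56 88
f 88 56 57
f 88 57 58
f 90 92 89
f 93 90 89
f 89 92 91
f 91 93 89
f 90 96 92
f 94 90 93
f 94 96 90
f 92 96 91
f 95 93 91
f 91 96 95
f 95 94 93
f 96 94 95



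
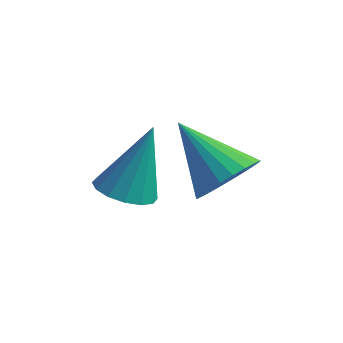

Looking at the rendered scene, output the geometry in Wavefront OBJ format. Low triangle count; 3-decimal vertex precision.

v -0.586 -0.452 -3.536
v -0.018 -0.678 -2.732
v -2.274 -0.028 -2.224
v 0.051 -0.292 -2.768
v 0.023 0.07 -2.922
v -0.098 0.353 -3.169
v -0.293 0.512 -3.472
v -0.533 0.525 -3.784
v -0.781 0.389 -4.059
v -0.999 0.125 -4.254
v -1.154 -0.227 -4.34
v -1.222 -0.613 -4.303
v -1.194 -0.975 -4.15
v -1.073 -1.257 -3.903
v -0.878 -1.417 -3.6
v -0.638 -1.43 -3.287
v -0.391 -1.294 -3.012
v -0.173 -1.03 -2.817
v -2.203 -2.831 -2.93
v -1.375 -2.887 -3.061
v -1.837 -2.049 -0.95
v -1.485 -2.489 -3.198
v -1.787 -2.183 -3.263
v -2.2 -2.05 -3.239
v -2.614 -2.127 -3.132
v -2.919 -2.393 -2.971
v -3.031 -2.776 -2.798
v -2.922 -3.174 -2.661
v -2.62 -3.48 -2.596
v -2.207 -3.612 -2.621
v -1.792 -3.535 -2.728
v -1.488 -3.27 -2.889
f 2 1 4
f 2 4 3
f 4 1 5
f 4 5 3
f 5 1 6
f 5 6 3
f 6 1 7
f 6 7 3
f 7 1 8
f 7 8 3
f 8 1 9
f 8 9 3
f 9 1 10
f 9 10 3
f 10 1 11
f 10 11 3
f 11 1 12
f 11 12 3
f 12 1 13
f 12 13 3
f 13 1 14
f 13 14 3
f 14 1 15
f 14 15 3
f 15 1 16
f 15 16 3
f 16 1 17
f 16 17 3
f 17 1 18
f 17 18 3
f 18 1 2
f 18 2 3
f 20 19 22
f 20 22 21
f 22 19 23
f 22 23 21
f 23 19 24
f 23 24 21
f 24 19 25
f 24 25 21
f 25 19 26
f 25 26 21
f 26 19 27
f 26 27 21
f 27 19 28
f 27 28 21
f 28 19 29
f 28 29 21
f 29 19 30
f 29 30 21
f 30 19 31
f 30 31 21
f 31 19 32
f 31 32 21
f 32 19 20
f 32 20 21



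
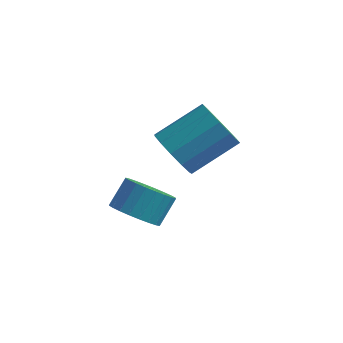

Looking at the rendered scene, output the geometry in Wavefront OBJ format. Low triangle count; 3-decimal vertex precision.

v -0.103 -3.793 -0.963
v 0.792 -4.078 -0.961
v 1.039 -3.292 -0.074
v 0.143 -3.007 -0.077
v 0.805 -3.805 -1.206
v 1.052 -3.02 -0.319
v 0.679 -3.53 -1.414
v 0.926 -2.745 -0.527
v 0.434 -3.295 -1.553
v 0.681 -2.51 -0.666
v 0.107 -3.136 -1.603
v 0.354 -2.351 -0.716
v -0.252 -3.077 -1.555
v -0.005 -2.292 -0.668
v -0.588 -3.127 -1.418
v -0.341 -2.342 -0.531
v -0.85 -3.278 -1.211
v -0.603 -2.493 -0.324
v -0.999 -3.508 -0.966
v -0.752 -2.722 -0.079
v -1.012 -3.78 -0.721
v -0.765 -2.995 0.166
v -0.886 -4.055 -0.513
v -0.639 -3.27 0.374
v -0.641 -4.29 -0.374
v -0.394 -3.505 0.513
v -0.314 -4.449 -0.324
v -0.067 -3.664 0.563
v 0.045 -4.508 -0.372
v 0.292 -3.723 0.515
v 0.381 -4.458 -0.509
v 0.628 -3.673 0.378
v 0.643 -4.307 -0.716
v 0.89 -3.522 0.171
v 1.003 -3.168 2.005
v 1.795 -3.684 1.711
v 2.97 -2.467 2.74
v 2.177 -1.952 3.035
v 1.716 -3.285 1.329
v 2.891 -2.068 2.358
v 1.411 -2.849 1.162
v 2.586 -1.632 2.191
v 0.976 -2.515 1.263
v 2.151 -1.298 2.292
v 0.55 -2.388 1.599
v 1.724 -1.171 2.628
v 0.267 -2.509 2.065
v 1.442 -1.292 3.094
v 0.218 -2.839 2.511
v 1.393 -1.622 3.541
v 0.418 -3.274 2.797
v 1.593 -2.057 3.827
v 0.804 -3.676 2.832
v 1.978 -2.459 3.861
v 1.253 -3.916 2.604
v 2.427 -2.699 3.633
v 1.622 -3.919 2.186
v 2.797 -2.702 3.216
f 2 1 5
f 2 5 3
f 3 5 6
f 3 6 4
f 5 1 7
f 5 7 6
f 6 7 8
f 6 8 4
f 7 1 9
f 7 9 8
f 8 9 10
f 8 10 4
f 9 1 11
f 9 11 10
f 10 11 12
f 10 12 4
f 11 1 13
f 11 13 12
f 12 13 14
f 12 14 4
f 13 1 15
f 13 15 14
f 14 15 16
f 14 16 4
f 15 1 17
f 15 17 16
f 16 17 18
f 16 18 4
f 17 1 19
f 17 19 18
f 18 19 20
f 18 20 4
f 19 1 21
f 19 21 20
f 20 21 22
f 20 22 4
f 21 1 23
f 21 23 22
f 22 23 24
f 22 24 4
f 23 1 25
f 23 25 24
f 24 25 26
f 24 26 4
f 25 1 27
f 25 27 26
f 26 27 28
f 26 28 4
f 27 1 29
f 27 29 28
f 28 29 30
f 28 30 4
f 29 1 31
f 29 31 30
f 30 31 32
f 30 32 4
f 31 1 33
f 31 33 32
f 32 33 34
f 32 34 4
f 33 1 2
f 33 2 34
f 34 2 3
f 34 3 4
f 36 35 39
f 36 39 37
f 37 39 40
f 37 40 38
f 39 35 41
f 39 41 40
f 40 41 42
f 40 42 38
f 41 35 43
f 41 43 42
f 42 43 44
f 42 44 38
f 43 35 45
f 43 45 44
f 44 45 46
f 44 46 38
f 45 35 47
f 45 47 46
f 46 47 48
f 46 48 38
f 47 35 49
f 47 49 48
f 48 49 50
f 48 50 38
f 49 35 51
f 49 51 50
f 50 51 52
f 50 52 38
f 51 35 53
f 51 53 52
f 52 53 54
f 52 54 38
f 53 35 55
f 53 55 54
f 54 55 56
f 54 56 38
f 55 35 57
f 55 57 56
f 56 57 58
f 56 58 38
f 57 35 36
f 57 36 58
f 58 36 37
f 58 37 38



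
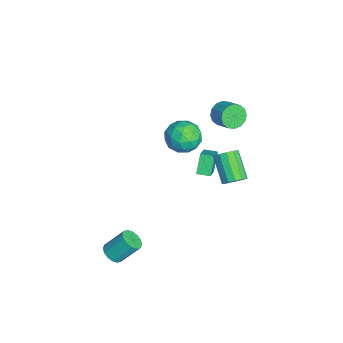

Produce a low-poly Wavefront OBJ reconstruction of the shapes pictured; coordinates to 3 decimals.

v 3.963 -4.083 -4.048
v 4.578 -4.385 -3.768
v 4.551 -3.239 -2.472
v 3.937 -2.937 -2.752
v 4.702 -4.112 -4.007
v 4.675 -2.966 -2.711
v 4.627 -3.832 -4.256
v 4.601 -2.686 -2.961
v 4.375 -3.618 -4.45
v 4.348 -2.472 -3.155
v 4.013 -3.529 -4.536
v 3.986 -2.383 -3.241
v 3.637 -3.589 -4.492
v 3.61 -2.443 -3.196
v 3.349 -3.781 -4.328
v 3.322 -2.635 -3.032
v 3.225 -4.054 -4.089
v 3.198 -2.908 -2.793
v 3.299 -4.334 -3.839
v 3.273 -3.188 -2.544
v 3.552 -4.548 -3.645
v 3.525 -3.402 -2.35
v 3.914 -4.637 -3.559
v 3.887 -3.491 -2.264
v 4.29 -4.577 -3.604
v 4.263 -3.431 -2.308
v -5.041 0.699 -1.446
v -4.542 1.32 -0.494
v -3.418 -0.48 -1.526
v -2.919 0.141 -0.574
v -3.911 -0.583 -0.392
v -4.914 0.146 -0.342
v -3.046 0.694 -1.678
v -4.049 1.423 -1.628
v -3.31 1.317 -0.638
v -3.844 0.528 0.157
v -4.116 0.312 -2.177
v -4.65 -0.477 -1.382
v -4.934 1.113 -0.963
v -3.026 -0.273 -1.057
v -3.609 -0.698 -0.95
v -3.316 -0.333 -0.39
v -5.152 0.423 -0.874
v -4.859 0.788 -0.314
v -4.488 -0.33 -0.254
v -3.101 0.052 -1.706
v -2.808 0.417 -1.146
v -4.644 1.173 -1.63
v -4.351 1.538 -1.07
v -3.472 1.17 -1.766
v -3.917 1.476 -0.488
v -2.963 0.783 -0.535
v -3.037 1.108 -1.184
v -3.627 1.537 -1.155
v -4.231 1.013 -0.021
v -3.277 0.32 -0.068
v -3.859 -0.106 0.039
v -4.449 0.322 0.068
v -3.506 1.011 -0.105
v -4.683 0.52 -1.952
v -3.729 -0.173 -1.999
v -3.511 0.518 -2.088
v -4.101 0.946 -2.059
v -4.997 0.057 -1.485
v -4.043 -0.636 -1.532
v -4.333 -0.697 -0.865
v -4.923 -0.268 -0.836
v -4.454 -0.171 -1.915
v -4.414 2.85 0.778
v -3.955 2.853 0.015
v -2.987 3.453 0.6
v -3.446 3.45 1.362
v -4.196 3.245 0.011
v -3.228 3.846 0.595
v -4.495 3.532 0.212
v -3.528 4.132 0.796
v -4.773 3.636 0.565
v -3.805 4.236 1.149
v -4.954 3.529 0.974
v -3.986 4.13 1.559
v -4.991 3.24 1.332
v -4.023 3.841 1.916
v -4.873 2.847 1.54
v -3.905 3.447 2.125
v -4.632 2.454 1.545
v -3.664 3.055 2.129
v -4.332 2.168 1.344
v -3.365 2.768 1.928
v -4.055 2.064 0.991
v -3.087 2.664 1.575
v -3.874 2.17 0.581
v -2.906 2.771 1.166
v -3.837 2.459 0.224
v -2.869 3.06 0.808
v 3.717 2.909 2.387
v 4.065 3.289 2.932
v 2.631 2.87 4.138
v 2.283 2.491 3.593
v 3.816 3.567 2.733
v 2.383 3.148 3.94
v 3.536 3.636 2.424
v 2.102 3.218 3.631
v 3.314 3.475 2.104
v 1.88 3.056 3.31
v 3.219 3.134 1.873
v 1.785 2.715 3.079
v 3.282 2.721 1.805
v 1.849 2.303 3.011
v 3.484 2.369 1.922
v 2.05 1.95 3.128
v 3.759 2.188 2.187
v 2.325 1.769 3.393
v 4.021 2.236 2.515
v 2.587 1.817 3.721
v 4.187 2.498 2.802
v 2.753 2.079 4.009
v 4.203 2.89 2.958
v 2.769 2.472 4.164
v -4.331 1.716 -2.763
v -2.622 1.387 -1.451
v -4.123 2.558 -2.823
v -2.413 2.229 -1.511
v -3.507 1.431 -3.909
v -1.797 1.102 -2.597
v -3.298 2.273 -3.969
v -1.589 1.944 -2.657
f 2 1 5
f 2 5 3
f 3 5 6
f 3 6 4
f 5 1 7
f 5 7 6
f 6 7 8
f 6 8 4
f 7 1 9
f 7 9 8
f 8 9 10
f 8 10 4
f 9 1 11
f 9 11 10
f 10 11 12
f 10 12 4
f 11 1 13
f 11 13 12
f 12 13 14
f 12 14 4
f 13 1 15
f 13 15 14
f 14 15 16
f 14 16 4
f 15 1 17
f 15 17 16
f 16 17 18
f 16 18 4
f 17 1 19
f 17 19 18
f 18 19 20
f 18 20 4
f 19 1 21
f 19 21 20
f 20 21 22
f 20 22 4
f 21 1 23
f 21 23 22
f 22 23 24
f 22 24 4
f 23 1 25
f 23 25 24
f 24 25 26
f 24 26 4
f 25 1 2
f 25 2 26
f 26 2 3
f 26 3 4
f 27 64 43
f 64 38 67
f 43 67 32
f 64 67 43
f 27 43 39
f 43 32 44
f 39 44 28
f 43 44 39
f 27 39 48
f 39 28 49
f 48 49 34
f 39 49 48
f 27 48 60
f 48 34 63
f 60 63 37
f 48 63 60
f 27 60 64
f 60 37 68
f 64 68 38
f 60 68 64
f 28 44 55
f 44 32 58
f 55 58 36
f 44 58 55
f 32 67 45
f 67 38 66
f 45 66 31
f 67 66 45
f 38 68 65
f 68 37 61
f 65 61 29
f 68 61 65
f 37 63 62
f 63 34 50
f 62 50 33
f 63 50 62
f 34 49 54
f 49 28 51
f 54 51 35
f 49 51 54
f 30 56 42
f 56 36 57
f 42 57 31
f 56 57 42
f 30 42 40
f 42 31 41
f 40 41 29
f 42 41 40
f 30 40 47
f 40 29 46
f 47 46 33
f 40 46 47
f 30 47 52
f 47 33 53
f 52 53 35
f 47 53 52
f 30 52 56
f 52 35 59
f 56 59 36
f 52 59 56
f 31 57 45
f 57 36 58
f 45 58 32
f 57 58 45
f 29 41 65
f 41 31 66
f 65 66 38
f 41 66 65
f 33 46 62
f 46 29 61
f 62 61 37
f 46 61 62
f 35 53 54
f 53 33 50
f 54 50 34
f 53 50 54
f 36 59 55
f 59 35 51
f 55 51 28
f 59 51 55
f 70 69 73
f 70 73 71
f 71 73 74
f 71 74 72
f 73 69 75
f 73 75 74
f 74 75 76
f 74 76 72
f 75 69 77
f 75 77 76
f 76 77 78
f 76 78 72
f 77 69 79
f 77 79 78
f 78 79 80
f 78 80 72
f 79 69 81
f 79 81 80
f 80 81 82
f 80 82 72
f 81 69 83
f 81 83 82
f 82 83 84
f 82 84 72
f 83 69 85
f 83 85 84
f 84 85 86
f 84 86 72
f 85 69 87
f 85 87 86
f 86 87 88
f 86 88 72
f 87 69 89
f 87 89 88
f 88 89 90
f 88 90 72
f 89 69 91
f 89 91 90
f 90 91 92
f 90 92 72
f 91 69 93
f 91 93 92
f 92 93 94
f 92 94 72
f 93 69 70
f 93 70 94
f 94 70 71
f 94 71 72
f 96 95 99
f 96 99 97
f 97 99 100
f 97 100 98
f 99 95 101
f 99 101 100
f 100 101 102
f 100 102 98
f 101 95 103
f 101 103 102
f 102 103 104
f 102 104 98
f 103 95 105
f 103 105 104
f 104 105 106
f 104 106 98
f 105 95 107
f 105 107 106
f 106 107 108
f 106 108 98
f 107 95 109
f 107 109 108
f 108 109 110
f 108 110 98
f 109 95 111
f 109 111 110
f 110 111 112
f 110 112 98
f 111 95 113
f 111 113 112
f 112 113 114
f 112 114 98
f 113 95 115
f 113 115 114
f 114 115 116
f 114 116 98
f 115 95 117
f 115 117 116
f 116 117 118
f 116 118 98
f 117 95 96
f 117 96 118
f 118 96 97
f 118 97 98
f 120 122 119
f 123 120 119
f 119 122 121
f 121 123 119
f 120 126 122
f 124 120 123
f 124 126 120
f 122 126 121
f 125 123 121
f 121 126 125
f 125 124 123
f 126 124 125



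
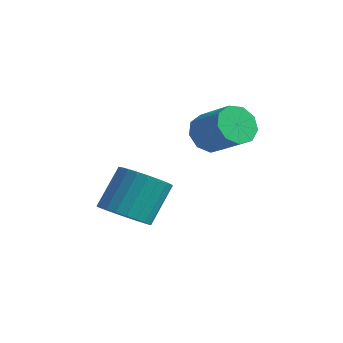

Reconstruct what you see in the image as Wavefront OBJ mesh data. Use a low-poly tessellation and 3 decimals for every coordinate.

v -3.186 -3.954 -2.245
v -2.288 -4.002 -2.201
v -2.297 -2.974 -0.911
v -3.194 -2.926 -0.955
v -2.331 -3.729 -2.419
v -2.34 -2.701 -1.128
v -2.505 -3.491 -2.609
v -2.514 -2.463 -1.319
v -2.782 -3.323 -2.745
v -2.791 -2.295 -1.454
v -3.121 -3.251 -2.804
v -3.13 -2.224 -1.514
v -3.469 -3.287 -2.779
v -3.478 -2.259 -1.488
v -3.775 -3.424 -2.672
v -3.783 -2.396 -1.381
v -3.99 -3.641 -2.5
v -3.999 -2.613 -1.209
v -4.083 -3.906 -2.289
v -4.092 -2.878 -0.999
v -4.04 -4.179 -2.072
v -4.049 -3.151 -0.781
v -3.866 -4.417 -1.881
v -3.875 -3.389 -0.591
v -3.589 -4.585 -1.746
v -3.598 -3.557 -0.455
v -3.25 -4.656 -1.686
v -3.259 -3.629 -0.396
v -2.902 -4.621 -1.712
v -2.911 -3.593 -0.421
v -2.597 -4.484 -1.819
v -2.605 -3.456 -0.528
v -2.381 -4.267 -1.991
v -2.39 -3.239 -0.7
v -1.838 -1.561 0.805
v -1.416 -1.392 0.196
v -0.22 -1.531 0.986
v -0.642 -1.699 1.595
v -1.536 -0.957 0.455
v -0.34 -1.096 1.244
v -1.798 -0.805 0.877
v -0.602 -0.944 1.667
v -2.078 -1.006 1.266
v -0.882 -1.145 2.056
v -2.246 -1.467 1.439
v -1.05 -1.606 2.229
v -2.223 -1.971 1.316
v -1.027 -2.11 2.106
v -2.02 -2.283 0.953
v -0.824 -2.422 1.743
v -1.732 -2.257 0.521
v -0.536 -2.396 1.311
v -1.493 -1.905 0.222
v -0.297 -2.044 1.012
f 2 1 5
f 2 5 3
f 3 5 6
f 3 6 4
f 5 1 7
f 5 7 6
f 6 7 8
f 6 8 4
f 7 1 9
f 7 9 8
f 8 9 10
f 8 10 4
f 9 1 11
f 9 11 10
f 10 11 12
f 10 12 4
f 11 1 13
f 11 13 12
f 12 13 14
f 12 14 4
f 13 1 15
f 13 15 14
f 14 15 16
f 14 16 4
f 15 1 17
f 15 17 16
f 16 17 18
f 16 18 4
f 17 1 19
f 17 19 18
f 18 19 20
f 18 20 4
f 19 1 21
f 19 21 20
f 20 21 22
f 20 22 4
f 21 1 23
f 21 23 22
f 22 23 24
f 22 24 4
f 23 1 25
f 23 25 24
f 24 25 26
f 24 26 4
f 25 1 27
f 25 27 26
f 26 27 28
f 26 28 4
f 27 1 29
f 27 29 28
f 28 29 30
f 28 30 4
f 29 1 31
f 29 31 30
f 30 31 32
f 30 32 4
f 31 1 33
f 31 33 32
f 32 33 34
f 32 34 4
f 33 1 2
f 33 2 34
f 34 2 3
f 34 3 4
f 36 35 39
f 36 39 37
f 37 39 40
f 37 40 38
f 39 35 41
f 39 41 40
f 40 41 42
f 40 42 38
f 41 35 43
f 41 43 42
f 42 43 44
f 42 44 38
f 43 35 45
f 43 45 44
f 44 45 46
f 44 46 38
f 45 35 47
f 45 47 46
f 46 47 48
f 46 48 38
f 47 35 49
f 47 49 48
f 48 49 50
f 48 50 38
f 49 35 51
f 49 51 50
f 50 51 52
f 50 52 38
f 51 35 53
f 51 53 52
f 52 53 54
f 52 54 38
f 53 35 36
f 53 36 54
f 54 36 37
f 54 37 38

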